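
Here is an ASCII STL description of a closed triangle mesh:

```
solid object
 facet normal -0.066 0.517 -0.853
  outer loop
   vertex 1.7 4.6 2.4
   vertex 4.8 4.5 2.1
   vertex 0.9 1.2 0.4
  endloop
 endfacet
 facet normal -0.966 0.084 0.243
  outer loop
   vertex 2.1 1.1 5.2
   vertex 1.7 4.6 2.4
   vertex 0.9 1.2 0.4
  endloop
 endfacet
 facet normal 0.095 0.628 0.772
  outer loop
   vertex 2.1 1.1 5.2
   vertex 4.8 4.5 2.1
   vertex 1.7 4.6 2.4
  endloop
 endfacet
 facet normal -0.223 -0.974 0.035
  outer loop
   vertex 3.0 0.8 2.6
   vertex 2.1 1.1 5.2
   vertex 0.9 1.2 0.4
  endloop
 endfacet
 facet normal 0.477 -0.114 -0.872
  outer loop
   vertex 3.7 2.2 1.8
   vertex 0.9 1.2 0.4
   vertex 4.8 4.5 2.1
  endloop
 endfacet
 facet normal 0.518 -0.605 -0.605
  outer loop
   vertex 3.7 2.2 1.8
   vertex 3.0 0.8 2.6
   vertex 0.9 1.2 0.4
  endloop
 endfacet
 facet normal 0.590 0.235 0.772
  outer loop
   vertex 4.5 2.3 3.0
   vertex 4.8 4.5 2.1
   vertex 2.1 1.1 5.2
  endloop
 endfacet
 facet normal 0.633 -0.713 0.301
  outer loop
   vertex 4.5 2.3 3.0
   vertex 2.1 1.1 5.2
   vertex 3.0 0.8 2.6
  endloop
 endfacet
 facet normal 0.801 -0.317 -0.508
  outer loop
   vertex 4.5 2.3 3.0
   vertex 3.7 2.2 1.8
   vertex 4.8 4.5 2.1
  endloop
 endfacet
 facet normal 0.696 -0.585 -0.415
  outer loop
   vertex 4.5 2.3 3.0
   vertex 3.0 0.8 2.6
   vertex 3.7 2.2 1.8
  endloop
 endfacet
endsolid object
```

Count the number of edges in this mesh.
15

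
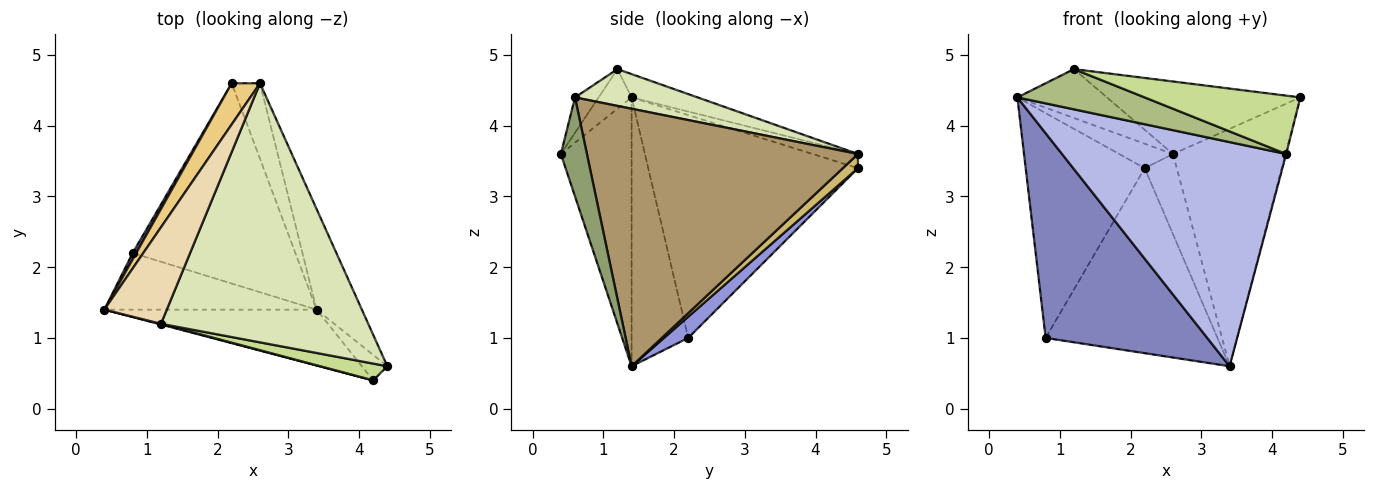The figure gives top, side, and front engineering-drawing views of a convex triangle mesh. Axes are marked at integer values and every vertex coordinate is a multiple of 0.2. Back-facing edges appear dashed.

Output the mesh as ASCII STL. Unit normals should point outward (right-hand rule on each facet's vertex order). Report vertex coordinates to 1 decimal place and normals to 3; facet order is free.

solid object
 facet normal -0.870 0.493 0.014
  outer loop
   vertex 0.8 2.2 1.0
   vertex 0.4 1.4 4.4
   vertex 2.2 4.6 3.4
  endloop
 endfacet
 facet normal -0.320 -0.913 -0.253
  outer loop
   vertex 0.8 2.2 1.0
   vertex 3.4 1.4 0.6
   vertex 0.4 1.4 4.4
  endloop
 endfacet
 facet normal 0.095 0.676 -0.731
  outer loop
   vertex 0.8 2.2 1.0
   vertex 2.2 4.6 3.4
   vertex 3.4 1.4 0.6
  endloop
 endfacet
 facet normal -0.293 -0.928 -0.231
  outer loop
   vertex 4.2 0.4 3.6
   vertex 0.4 1.4 4.4
   vertex 3.4 1.4 0.6
  endloop
 endfacet
 facet normal 0.968 0.028 -0.249
  outer loop
   vertex 4.2 0.4 3.6
   vertex 3.4 1.4 0.6
   vertex 4.4 0.6 4.4
  endloop
 endfacet
 facet normal -0.251 -0.968 0.018
  outer loop
   vertex 4.2 0.4 3.6
   vertex 1.2 1.2 4.8
   vertex 0.4 1.4 4.4
  endloop
 endfacet
 facet normal -0.144 -0.951 0.274
  outer loop
   vertex 4.2 0.4 3.6
   vertex 4.4 0.6 4.4
   vertex 1.2 1.2 4.8
  endloop
 endfacet
 facet normal 0.168 0.266 0.949
  outer loop
   vertex 2.6 4.6 3.6
   vertex 1.2 1.2 4.8
   vertex 4.4 0.6 4.4
  endloop
 endfacet
 facet normal 0.912 0.378 -0.160
  outer loop
   vertex 2.6 4.6 3.6
   vertex 4.4 0.6 4.4
   vertex 3.4 1.4 0.6
  endloop
 endfacet
 facet normal 0.324 0.689 -0.648
  outer loop
   vertex 2.6 4.6 3.6
   vertex 3.4 1.4 0.6
   vertex 2.2 4.6 3.4
  endloop
 endfacet
 facet normal -0.395 0.469 0.790
  outer loop
   vertex 2.6 4.6 3.6
   vertex 2.2 4.6 3.4
   vertex 0.4 1.4 4.4
  endloop
 endfacet
 facet normal -0.316 0.429 0.846
  outer loop
   vertex 2.6 4.6 3.6
   vertex 0.4 1.4 4.4
   vertex 1.2 1.2 4.8
  endloop
 endfacet
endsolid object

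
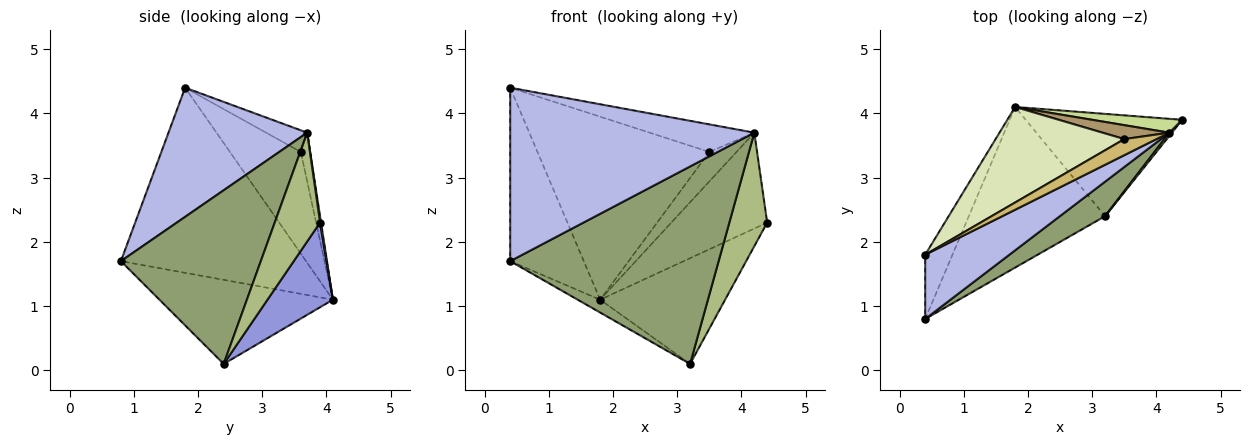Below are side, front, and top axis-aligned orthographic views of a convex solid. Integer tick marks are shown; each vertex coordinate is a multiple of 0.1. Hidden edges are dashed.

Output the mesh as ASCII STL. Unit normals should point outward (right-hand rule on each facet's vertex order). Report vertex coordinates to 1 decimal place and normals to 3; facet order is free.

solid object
 facet normal -0.921 0.366 -0.136
  outer loop
   vertex 0.4 1.8 4.4
   vertex 1.8 4.1 1.1
   vertex 0.4 0.8 1.7
  endloop
 endfacet
 facet normal -0.524 0.068 -0.849
  outer loop
   vertex 3.2 2.4 0.1
   vertex 0.4 0.8 1.7
   vertex 1.8 4.1 1.1
  endloop
 endfacet
 facet normal 0.352 0.673 -0.651
  outer loop
   vertex 3.2 2.4 0.1
   vertex 1.8 4.1 1.1
   vertex 4.4 3.9 2.3
  endloop
 endfacet
 facet normal 0.470 -0.828 0.307
  outer loop
   vertex 4.2 3.7 3.7
   vertex 0.4 1.8 4.4
   vertex 0.4 0.8 1.7
  endloop
 endfacet
 facet normal 0.552 -0.822 0.144
  outer loop
   vertex 4.2 3.7 3.7
   vertex 0.4 0.8 1.7
   vertex 3.2 2.4 0.1
  endloop
 endfacet
 facet normal 0.768 -0.641 0.018
  outer loop
   vertex 4.2 3.7 3.7
   vertex 3.2 2.4 0.1
   vertex 4.4 3.9 2.3
  endloop
 endfacet
 facet normal 0.010 0.990 0.143
  outer loop
   vertex 4.2 3.7 3.7
   vertex 4.4 3.9 2.3
   vertex 1.8 4.1 1.1
  endloop
 endfacet
 facet normal -0.343 0.833 0.435
  outer loop
   vertex 3.5 3.6 3.4
   vertex 1.8 4.1 1.1
   vertex 0.4 1.8 4.4
  endloop
 endfacet
 facet normal -0.298 0.863 0.408
  outer loop
   vertex 3.5 3.6 3.4
   vertex 4.2 3.7 3.7
   vertex 1.8 4.1 1.1
  endloop
 endfacet
 facet normal -0.321 0.818 0.477
  outer loop
   vertex 3.5 3.6 3.4
   vertex 0.4 1.8 4.4
   vertex 4.2 3.7 3.7
  endloop
 endfacet
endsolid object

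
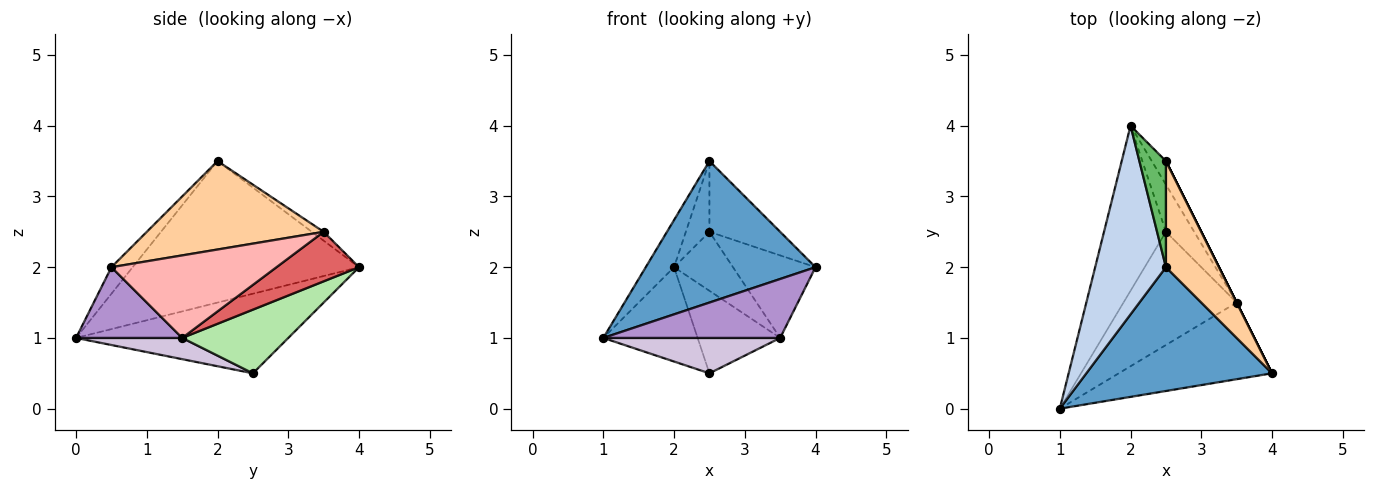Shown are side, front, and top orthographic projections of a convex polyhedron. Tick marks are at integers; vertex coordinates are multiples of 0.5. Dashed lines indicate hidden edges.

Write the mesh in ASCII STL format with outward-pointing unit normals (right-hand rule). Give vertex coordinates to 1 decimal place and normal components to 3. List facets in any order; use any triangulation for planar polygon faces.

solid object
 facet normal -0.094 -0.749 0.656
  outer loop
   vertex 2.5 2.0 3.5
   vertex 1.0 0.0 1.0
   vertex 4.0 0.5 2.0
  endloop
 endfacet
 facet normal -0.889 0.111 0.444
  outer loop
   vertex 2.5 2.0 3.5
   vertex 2.0 4.0 2.0
   vertex 1.0 0.0 1.0
  endloop
 endfacet
 facet normal -0.745 0.331 -0.579
  outer loop
   vertex 2.5 2.5 0.5
   vertex 1.0 0.0 1.0
   vertex 2.0 4.0 2.0
  endloop
 endfacet
 facet normal 0.811 0.324 0.487
  outer loop
   vertex 2.5 3.5 2.5
   vertex 2.5 2.0 3.5
   vertex 4.0 0.5 2.0
  endloop
 endfacet
 facet normal -0.267 0.535 0.802
  outer loop
   vertex 2.5 3.5 2.5
   vertex 2.0 4.0 2.0
   vertex 2.5 2.0 3.5
  endloop
 endfacet
 facet normal 0.745 0.579 -0.331
  outer loop
   vertex 3.5 1.5 1.0
   vertex 2.5 2.5 0.5
   vertex 2.0 4.0 2.0
  endloop
 endfacet
 facet normal 0.793 0.566 -0.226
  outer loop
   vertex 3.5 1.5 1.0
   vertex 2.0 4.0 2.0
   vertex 2.5 3.5 2.5
  endloop
 endfacet
 facet normal 0.894 0.447 0.000
  outer loop
   vertex 3.5 1.5 1.0
   vertex 2.5 3.5 2.5
   vertex 4.0 0.5 2.0
  endloop
 endfacet
 facet normal 0.344 -0.573 -0.744
  outer loop
   vertex 3.5 1.5 1.0
   vertex 4.0 0.5 2.0
   vertex 1.0 0.0 1.0
  endloop
 endfacet
 facet normal 0.176 -0.294 -0.940
  outer loop
   vertex 3.5 1.5 1.0
   vertex 1.0 0.0 1.0
   vertex 2.5 2.5 0.5
  endloop
 endfacet
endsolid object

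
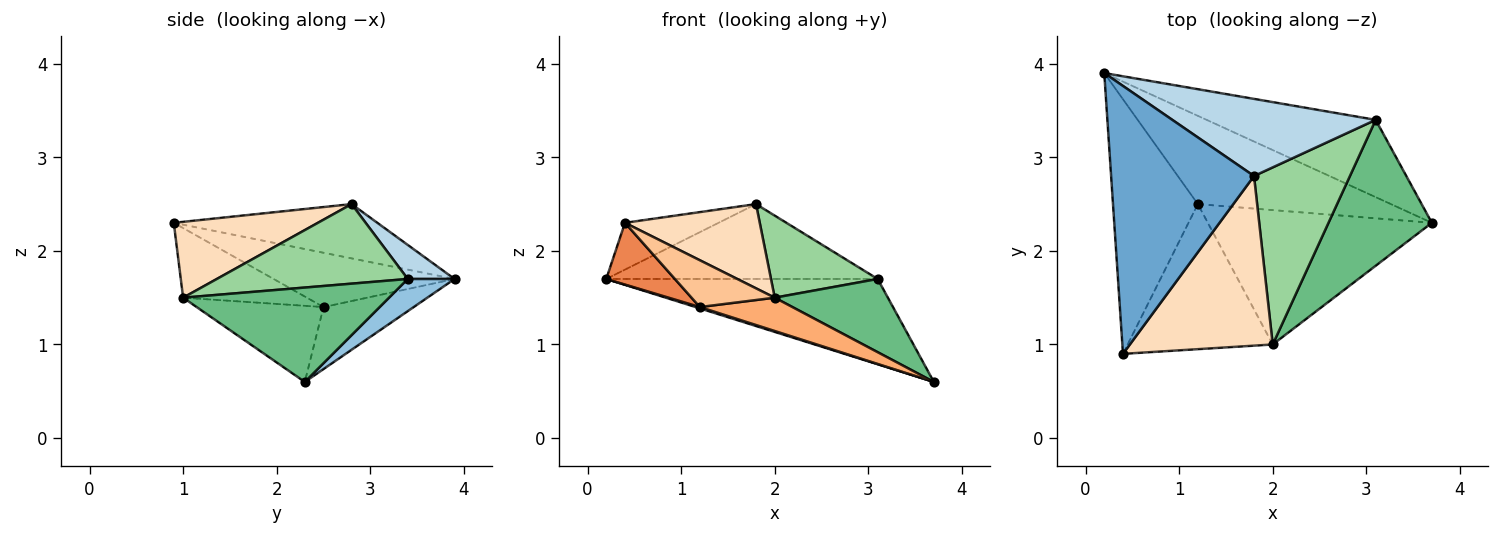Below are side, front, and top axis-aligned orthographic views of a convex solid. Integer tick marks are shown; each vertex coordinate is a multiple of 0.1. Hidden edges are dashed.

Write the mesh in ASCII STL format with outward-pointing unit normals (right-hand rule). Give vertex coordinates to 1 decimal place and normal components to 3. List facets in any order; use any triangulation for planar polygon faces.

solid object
 facet normal -0.351 0.161 0.923
  outer loop
   vertex 1.8 2.8 2.5
   vertex 0.2 3.9 1.7
   vertex 0.4 0.9 2.3
  endloop
 endfacet
 facet normal 0.127 0.735 -0.666
  outer loop
   vertex 3.1 3.4 1.7
   vertex 3.7 2.3 0.6
   vertex 0.2 3.9 1.7
  endloop
 endfacet
 facet normal 0.119 0.692 0.712
  outer loop
   vertex 3.1 3.4 1.7
   vertex 0.2 3.9 1.7
   vertex 1.8 2.8 2.5
  endloop
 endfacet
 facet normal -0.306 -0.014 -0.952
  outer loop
   vertex 1.2 2.5 1.4
   vertex 0.2 3.9 1.7
   vertex 3.7 2.3 0.6
  endloop
 endfacet
 facet normal -0.528 -0.200 -0.825
  outer loop
   vertex 1.2 2.5 1.4
   vertex 0.4 0.9 2.3
   vertex 0.2 3.9 1.7
  endloop
 endfacet
 facet normal -0.313 -0.229 -0.922
  outer loop
   vertex 2.0 1.0 1.5
   vertex 1.2 2.5 1.4
   vertex 3.7 2.3 0.6
  endloop
 endfacet
 facet normal -0.415 -0.279 -0.866
  outer loop
   vertex 2.0 1.0 1.5
   vertex 0.4 0.9 2.3
   vertex 1.2 2.5 1.4
  endloop
 endfacet
 facet normal 0.430 -0.402 0.809
  outer loop
   vertex 2.0 1.0 1.5
   vertex 1.8 2.8 2.5
   vertex 0.4 0.9 2.3
  endloop
 endfacet
 facet normal 0.632 -0.348 0.692
  outer loop
   vertex 2.0 1.0 1.5
   vertex 3.7 2.3 0.6
   vertex 3.1 3.4 1.7
  endloop
 endfacet
 facet normal 0.601 -0.336 0.725
  outer loop
   vertex 2.0 1.0 1.5
   vertex 3.1 3.4 1.7
   vertex 1.8 2.8 2.5
  endloop
 endfacet
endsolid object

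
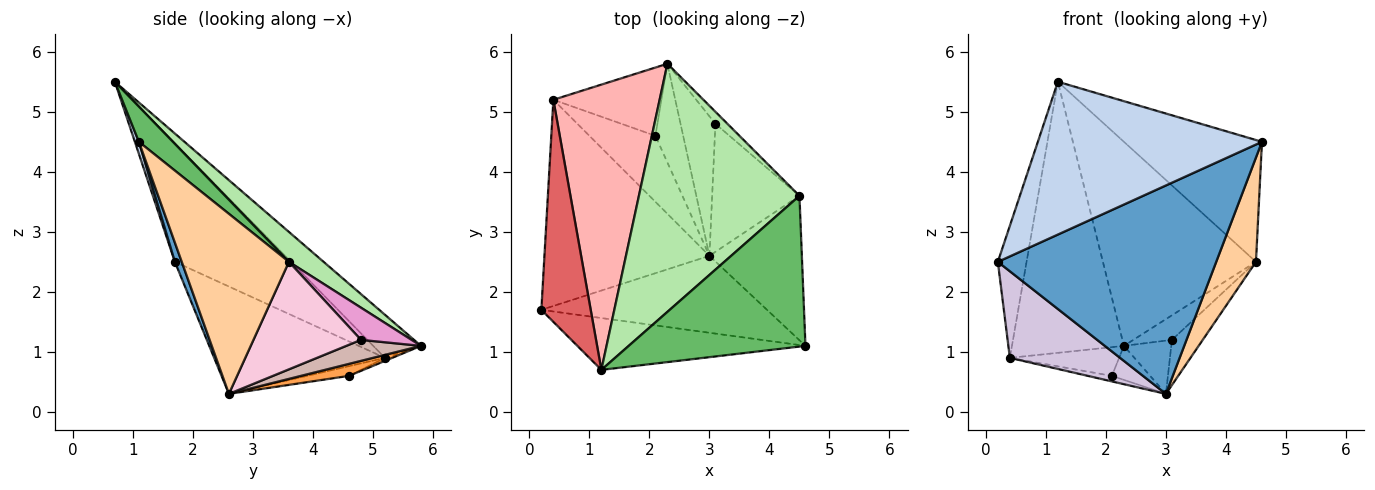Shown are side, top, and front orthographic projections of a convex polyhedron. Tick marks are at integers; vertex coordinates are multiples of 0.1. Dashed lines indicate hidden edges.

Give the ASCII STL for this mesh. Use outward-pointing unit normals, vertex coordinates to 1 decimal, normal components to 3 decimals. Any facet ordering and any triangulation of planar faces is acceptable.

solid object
 facet normal 0.029 -0.938 -0.346
  outer loop
   vertex 3.0 2.6 0.3
   vertex 4.6 1.1 4.5
   vertex 0.2 1.7 2.5
  endloop
 endfacet
 facet normal 0.017 -0.947 -0.321
  outer loop
   vertex 1.2 0.7 5.5
   vertex 0.2 1.7 2.5
   vertex 4.6 1.1 4.5
  endloop
 endfacet
 facet normal 0.378 0.302 -0.875
  outer loop
   vertex 2.1 4.6 0.6
   vertex 2.3 5.8 1.1
   vertex 3.0 2.6 0.3
  endloop
 endfacet
 facet normal 0.845 -0.313 -0.434
  outer loop
   vertex 4.5 3.6 2.5
   vertex 4.6 1.1 4.5
   vertex 3.0 2.6 0.3
  endloop
 endfacet
 facet normal 0.153 0.621 0.769
  outer loop
   vertex 4.5 3.6 2.5
   vertex 1.2 0.7 5.5
   vertex 4.6 1.1 4.5
  endloop
 endfacet
 facet normal 0.142 0.629 0.764
  outer loop
   vertex 4.5 3.6 2.5
   vertex 2.3 5.8 1.1
   vertex 1.2 0.7 5.5
  endloop
 endfacet
 facet normal -0.900 0.223 0.374
  outer loop
   vertex 0.4 5.2 0.9
   vertex 0.2 1.7 2.5
   vertex 1.2 0.7 5.5
  endloop
 endfacet
 facet normal -0.282 0.661 0.696
  outer loop
   vertex 0.4 5.2 0.9
   vertex 1.2 0.7 5.5
   vertex 2.3 5.8 1.1
  endloop
 endfacet
 facet normal -0.026 0.388 -0.921
  outer loop
   vertex 0.4 5.2 0.9
   vertex 2.3 5.8 1.1
   vertex 2.1 4.6 0.6
  endloop
 endfacet
 facet normal -0.514 -0.332 -0.791
  outer loop
   vertex 0.4 5.2 0.9
   vertex 3.0 2.6 0.3
   vertex 0.2 1.7 2.5
  endloop
 endfacet
 facet normal -0.145 0.083 -0.986
  outer loop
   vertex 0.4 5.2 0.9
   vertex 2.1 4.6 0.6
   vertex 3.0 2.6 0.3
  endloop
 endfacet
 facet normal 0.490 0.311 -0.814
  outer loop
   vertex 3.1 4.8 1.2
   vertex 3.0 2.6 0.3
   vertex 2.3 5.8 1.1
  endloop
 endfacet
 facet normal 0.762 0.581 -0.284
  outer loop
   vertex 3.1 4.8 1.2
   vertex 2.3 5.8 1.1
   vertex 4.5 3.6 2.5
  endloop
 endfacet
 facet normal 0.758 0.217 -0.615
  outer loop
   vertex 3.1 4.8 1.2
   vertex 4.5 3.6 2.5
   vertex 3.0 2.6 0.3
  endloop
 endfacet
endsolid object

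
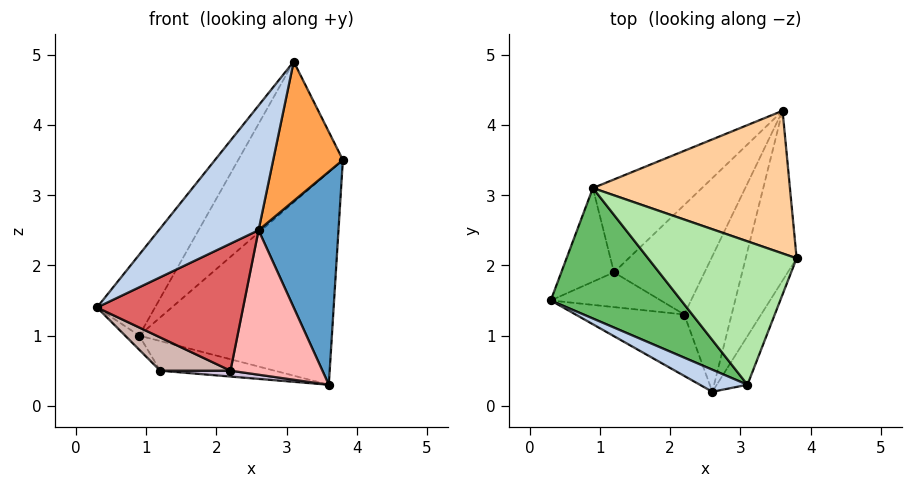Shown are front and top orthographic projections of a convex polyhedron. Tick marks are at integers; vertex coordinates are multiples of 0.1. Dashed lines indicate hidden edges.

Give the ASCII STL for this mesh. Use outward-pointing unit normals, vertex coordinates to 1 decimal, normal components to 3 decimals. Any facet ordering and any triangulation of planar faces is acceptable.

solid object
 facet normal 0.869 -0.387 -0.308
  outer loop
   vertex 2.6 0.2 2.5
   vertex 3.6 4.2 0.3
   vertex 3.8 2.1 3.5
  endloop
 endfacet
 facet normal -0.539 -0.829 0.147
  outer loop
   vertex 3.1 0.3 4.9
   vertex 0.3 1.5 1.4
   vertex 2.6 0.2 2.5
  endloop
 endfacet
 facet normal 0.871 -0.465 -0.162
  outer loop
   vertex 3.1 0.3 4.9
   vertex 2.6 0.2 2.5
   vertex 3.8 2.1 3.5
  endloop
 endfacet
 facet normal -0.190 0.815 0.547
  outer loop
   vertex 0.9 3.1 1.0
   vertex 3.8 2.1 3.5
   vertex 3.6 4.2 0.3
  endloop
 endfacet
 facet normal -0.642 0.404 0.652
  outer loop
   vertex 0.9 3.1 1.0
   vertex 0.3 1.5 1.4
   vertex 3.1 0.3 4.9
  endloop
 endfacet
 facet normal -0.350 0.656 0.669
  outer loop
   vertex 0.9 3.1 1.0
   vertex 3.1 0.3 4.9
   vertex 3.8 2.1 3.5
  endloop
 endfacet
 facet normal -0.288 -0.862 -0.417
  outer loop
   vertex 2.2 1.3 0.5
   vertex 2.6 0.2 2.5
   vertex 0.3 1.5 1.4
  endloop
 endfacet
 facet normal 0.816 -0.421 -0.395
  outer loop
   vertex 2.2 1.3 0.5
   vertex 3.6 4.2 0.3
   vertex 2.6 0.2 2.5
  endloop
 endfacet
 facet normal -0.348 0.285 -0.893
  outer loop
   vertex 1.2 1.9 0.5
   vertex 0.9 3.1 1.0
   vertex 3.6 4.2 0.3
  endloop
 endfacet
 facet normal -0.032 -0.053 -0.998
  outer loop
   vertex 1.2 1.9 0.5
   vertex 3.6 4.2 0.3
   vertex 2.2 1.3 0.5
  endloop
 endfacet
 facet normal -0.726 0.102 -0.680
  outer loop
   vertex 1.2 1.9 0.5
   vertex 0.3 1.5 1.4
   vertex 0.9 3.1 1.0
  endloop
 endfacet
 facet normal -0.383 -0.639 -0.667
  outer loop
   vertex 1.2 1.9 0.5
   vertex 2.2 1.3 0.5
   vertex 0.3 1.5 1.4
  endloop
 endfacet
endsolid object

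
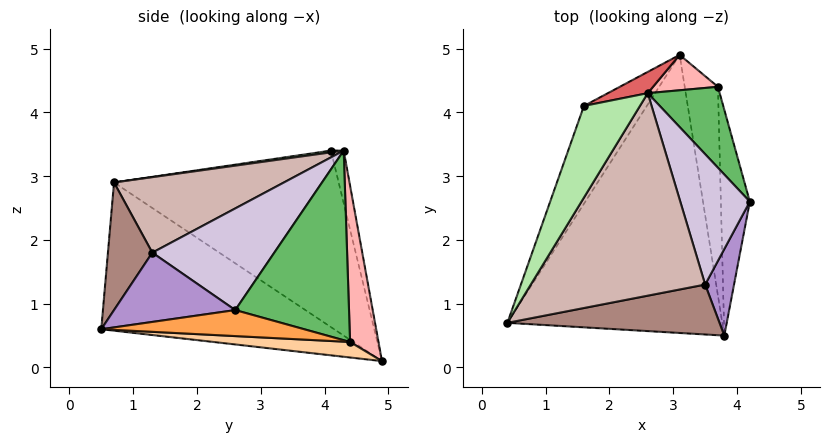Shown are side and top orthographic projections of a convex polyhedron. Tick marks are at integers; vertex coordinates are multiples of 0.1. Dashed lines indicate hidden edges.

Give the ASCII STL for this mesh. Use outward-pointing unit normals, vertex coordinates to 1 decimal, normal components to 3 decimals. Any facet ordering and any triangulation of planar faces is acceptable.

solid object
 facet normal -0.880 0.357 -0.314
  outer loop
   vertex 1.6 4.1 3.4
   vertex 3.1 4.9 0.1
   vertex 0.4 0.7 2.9
  endloop
 endfacet
 facet normal -0.558 -0.181 -0.810
  outer loop
   vertex 3.8 0.5 0.6
   vertex 0.4 0.7 2.9
   vertex 3.1 4.9 0.1
  endloop
 endfacet
 facet normal 0.668 -0.021 -0.744
  outer loop
   vertex 3.7 4.4 0.4
   vertex 4.2 2.6 0.9
   vertex 3.8 0.5 0.6
  endloop
 endfacet
 facet normal 0.423 -0.036 -0.905
  outer loop
   vertex 3.7 4.4 0.4
   vertex 3.8 0.5 0.6
   vertex 3.1 4.9 0.1
  endloop
 endfacet
 facet normal 0.880 0.337 0.334
  outer loop
   vertex 2.6 4.3 3.4
   vertex 4.2 2.6 0.9
   vertex 3.7 4.4 0.4
  endloop
 endfacet
 facet normal 0.031 -0.156 0.987
  outer loop
   vertex 2.6 4.3 3.4
   vertex 1.6 4.1 3.4
   vertex 0.4 0.7 2.9
  endloop
 endfacet
 facet normal -0.194 0.970 0.147
  outer loop
   vertex 2.6 4.3 3.4
   vertex 3.1 4.9 0.1
   vertex 1.6 4.1 3.4
  endloop
 endfacet
 facet normal 0.553 0.801 0.229
  outer loop
   vertex 2.6 4.3 3.4
   vertex 3.7 4.4 0.4
   vertex 3.1 4.9 0.1
  endloop
 endfacet
 facet normal 0.899 -0.225 0.375
  outer loop
   vertex 3.5 1.3 1.8
   vertex 3.8 0.5 0.6
   vertex 4.2 2.6 0.9
  endloop
 endfacet
 facet normal 0.824 -0.053 0.564
  outer loop
   vertex 3.5 1.3 1.8
   vertex 4.2 2.6 0.9
   vertex 2.6 4.3 3.4
  endloop
 endfacet
 facet normal 0.348 -0.738 0.579
  outer loop
   vertex 3.5 1.3 1.8
   vertex 0.4 0.7 2.9
   vertex 3.8 0.5 0.6
  endloop
 endfacet
 facet normal 0.373 -0.347 0.861
  outer loop
   vertex 3.5 1.3 1.8
   vertex 2.6 4.3 3.4
   vertex 0.4 0.7 2.9
  endloop
 endfacet
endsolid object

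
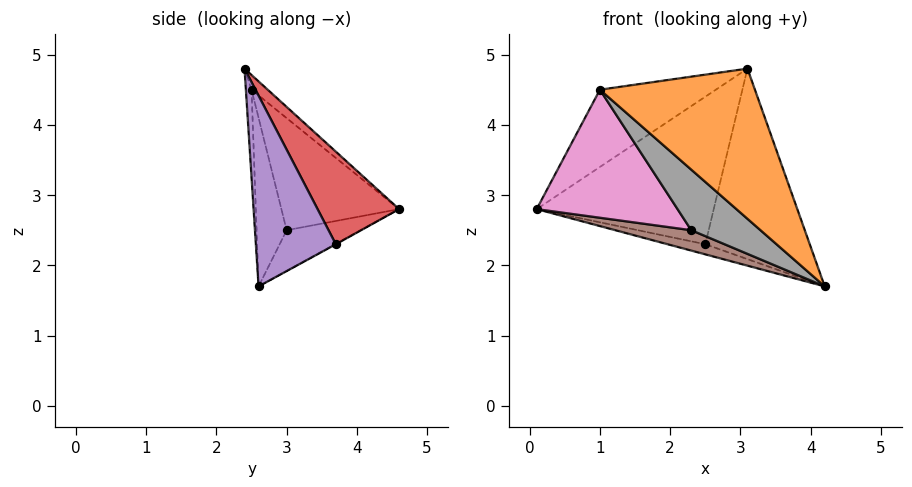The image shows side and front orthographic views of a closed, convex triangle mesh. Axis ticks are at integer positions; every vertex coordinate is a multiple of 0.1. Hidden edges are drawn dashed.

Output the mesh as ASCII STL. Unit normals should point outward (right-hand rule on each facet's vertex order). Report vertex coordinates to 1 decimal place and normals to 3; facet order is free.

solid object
 facet normal -0.084 0.605 0.792
  outer loop
   vertex 1.0 2.5 4.5
   vertex 3.1 2.4 4.8
   vertex 0.1 4.6 2.8
  endloop
 endfacet
 facet normal -0.036 -0.996 -0.077
  outer loop
   vertex 1.0 2.5 4.5
   vertex 4.2 2.6 1.7
   vertex 3.1 2.4 4.8
  endloop
 endfacet
 facet normal -0.008 0.469 -0.883
  outer loop
   vertex 2.5 3.7 2.3
   vertex 4.2 2.6 1.7
   vertex 0.1 4.6 2.8
  endloop
 endfacet
 facet normal 0.392 0.851 0.349
  outer loop
   vertex 2.5 3.7 2.3
   vertex 0.1 4.6 2.8
   vertex 3.1 2.4 4.8
  endloop
 endfacet
 facet normal 0.587 0.767 0.258
  outer loop
   vertex 2.5 3.7 2.3
   vertex 3.1 2.4 4.8
   vertex 4.2 2.6 1.7
  endloop
 endfacet
 facet normal -0.426 -0.437 -0.793
  outer loop
   vertex 2.3 3.0 2.5
   vertex 0.1 4.6 2.8
   vertex 4.2 2.6 1.7
  endloop
 endfacet
 facet normal -0.548 -0.656 -0.520
  outer loop
   vertex 2.3 3.0 2.5
   vertex 1.0 2.5 4.5
   vertex 0.1 4.6 2.8
  endloop
 endfacet
 facet normal -0.358 -0.824 -0.439
  outer loop
   vertex 2.3 3.0 2.5
   vertex 4.2 2.6 1.7
   vertex 1.0 2.5 4.5
  endloop
 endfacet
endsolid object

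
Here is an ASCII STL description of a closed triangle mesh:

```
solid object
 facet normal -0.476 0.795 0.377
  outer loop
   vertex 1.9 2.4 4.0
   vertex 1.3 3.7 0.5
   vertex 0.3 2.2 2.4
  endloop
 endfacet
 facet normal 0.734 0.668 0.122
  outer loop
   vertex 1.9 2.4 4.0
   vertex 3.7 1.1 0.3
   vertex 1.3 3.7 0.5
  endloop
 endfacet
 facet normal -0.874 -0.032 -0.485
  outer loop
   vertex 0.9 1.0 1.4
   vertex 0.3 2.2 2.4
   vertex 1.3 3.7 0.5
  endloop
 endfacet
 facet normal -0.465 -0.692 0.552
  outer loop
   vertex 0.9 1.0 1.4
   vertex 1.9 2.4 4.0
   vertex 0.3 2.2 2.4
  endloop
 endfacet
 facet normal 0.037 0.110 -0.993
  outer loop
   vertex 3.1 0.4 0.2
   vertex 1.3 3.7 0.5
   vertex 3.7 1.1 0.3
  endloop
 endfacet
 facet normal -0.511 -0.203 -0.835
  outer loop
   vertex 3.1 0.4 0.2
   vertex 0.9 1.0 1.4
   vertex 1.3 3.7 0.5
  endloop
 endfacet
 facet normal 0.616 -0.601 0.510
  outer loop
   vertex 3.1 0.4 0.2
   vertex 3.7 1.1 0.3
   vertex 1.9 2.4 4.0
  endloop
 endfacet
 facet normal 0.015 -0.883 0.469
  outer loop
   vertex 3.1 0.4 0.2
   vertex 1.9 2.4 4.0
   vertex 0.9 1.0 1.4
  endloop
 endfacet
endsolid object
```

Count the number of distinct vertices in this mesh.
6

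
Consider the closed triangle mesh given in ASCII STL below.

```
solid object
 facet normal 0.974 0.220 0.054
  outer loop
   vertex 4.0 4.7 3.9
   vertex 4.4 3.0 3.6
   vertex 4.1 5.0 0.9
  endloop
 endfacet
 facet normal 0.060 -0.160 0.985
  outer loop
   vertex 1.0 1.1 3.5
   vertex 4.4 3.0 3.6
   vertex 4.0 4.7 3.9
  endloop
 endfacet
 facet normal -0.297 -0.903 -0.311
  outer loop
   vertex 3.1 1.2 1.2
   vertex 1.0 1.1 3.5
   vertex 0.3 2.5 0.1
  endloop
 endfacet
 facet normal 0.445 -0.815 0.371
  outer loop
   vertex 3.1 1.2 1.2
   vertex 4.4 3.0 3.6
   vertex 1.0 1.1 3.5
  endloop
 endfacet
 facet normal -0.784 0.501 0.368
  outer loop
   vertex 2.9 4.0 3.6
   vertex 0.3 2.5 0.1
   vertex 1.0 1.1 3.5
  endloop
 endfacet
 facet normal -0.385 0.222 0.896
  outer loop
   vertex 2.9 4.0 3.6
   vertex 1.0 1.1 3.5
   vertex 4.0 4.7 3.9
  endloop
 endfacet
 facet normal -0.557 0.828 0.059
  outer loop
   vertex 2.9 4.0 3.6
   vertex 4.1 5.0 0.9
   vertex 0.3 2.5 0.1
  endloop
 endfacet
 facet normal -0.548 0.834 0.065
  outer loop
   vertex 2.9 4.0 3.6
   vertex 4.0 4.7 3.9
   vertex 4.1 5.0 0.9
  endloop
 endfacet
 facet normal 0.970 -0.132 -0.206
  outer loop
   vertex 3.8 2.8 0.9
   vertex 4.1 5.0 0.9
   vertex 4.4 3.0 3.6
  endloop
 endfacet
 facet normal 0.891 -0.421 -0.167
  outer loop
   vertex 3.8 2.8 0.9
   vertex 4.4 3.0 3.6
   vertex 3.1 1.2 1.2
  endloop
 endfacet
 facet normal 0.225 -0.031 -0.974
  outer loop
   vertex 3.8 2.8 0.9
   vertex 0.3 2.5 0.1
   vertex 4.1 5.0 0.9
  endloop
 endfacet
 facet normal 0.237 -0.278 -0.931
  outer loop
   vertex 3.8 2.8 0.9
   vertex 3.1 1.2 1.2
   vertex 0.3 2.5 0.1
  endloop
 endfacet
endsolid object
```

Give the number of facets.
12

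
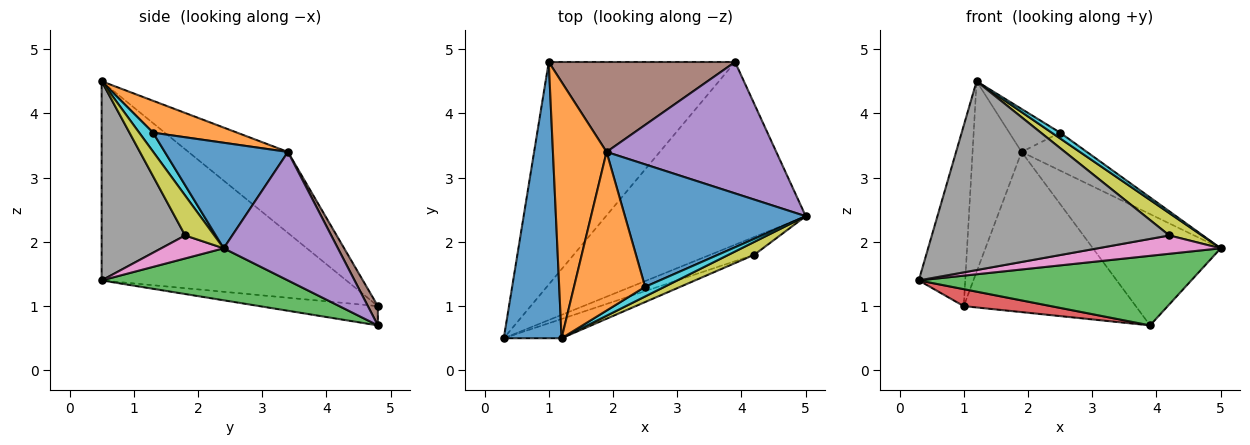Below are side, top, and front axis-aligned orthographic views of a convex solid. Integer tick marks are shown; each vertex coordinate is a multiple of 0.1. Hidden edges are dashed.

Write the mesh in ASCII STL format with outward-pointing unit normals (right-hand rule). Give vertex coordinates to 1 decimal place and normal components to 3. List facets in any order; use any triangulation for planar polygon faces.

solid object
 facet normal -0.945 0.179 0.274
  outer loop
   vertex 1.2 0.5 4.5
   vertex 1.0 4.8 1.0
   vertex 0.3 0.5 1.4
  endloop
 endfacet
 facet normal -0.771 0.380 0.511
  outer loop
   vertex 1.9 3.4 3.4
   vertex 1.0 4.8 1.0
   vertex 1.2 0.5 4.5
  endloop
 endfacet
 facet normal 0.236 -0.346 -0.908
  outer loop
   vertex 3.9 4.8 0.7
   vertex 5.0 2.4 1.9
   vertex 0.3 0.5 1.4
  endloop
 endfacet
 facet normal -0.103 -0.076 -0.992
  outer loop
   vertex 3.9 4.8 0.7
   vertex 0.3 0.5 1.4
   vertex 1.0 4.8 1.0
  endloop
 endfacet
 facet normal 0.500 0.560 0.661
  outer loop
   vertex 3.9 4.8 0.7
   vertex 1.9 3.4 3.4
   vertex 5.0 2.4 1.9
  endloop
 endfacet
 facet normal 0.051 0.871 0.489
  outer loop
   vertex 3.9 4.8 0.7
   vertex 1.0 4.8 1.0
   vertex 1.9 3.4 3.4
  endloop
 endfacet
 facet normal 0.342 -0.674 -0.654
  outer loop
   vertex 4.2 1.8 2.1
   vertex 0.3 0.5 1.4
   vertex 5.0 2.4 1.9
  endloop
 endfacet
 facet normal 0.330 -0.939 -0.096
  outer loop
   vertex 4.2 1.8 2.1
   vertex 1.2 0.5 4.5
   vertex 0.3 0.5 1.4
  endloop
 endfacet
 facet normal 0.612 -0.685 0.394
  outer loop
   vertex 4.2 1.8 2.1
   vertex 5.0 2.4 1.9
   vertex 1.2 0.5 4.5
  endloop
 endfacet
 facet normal 0.645 -0.392 0.656
  outer loop
   vertex 2.5 1.3 3.7
   vertex 1.2 0.5 4.5
   vertex 5.0 2.4 1.9
  endloop
 endfacet
 facet normal 0.487 0.258 0.834
  outer loop
   vertex 2.5 1.3 3.7
   vertex 5.0 2.4 1.9
   vertex 1.9 3.4 3.4
  endloop
 endfacet
 facet normal 0.397 0.240 0.886
  outer loop
   vertex 2.5 1.3 3.7
   vertex 1.9 3.4 3.4
   vertex 1.2 0.5 4.5
  endloop
 endfacet
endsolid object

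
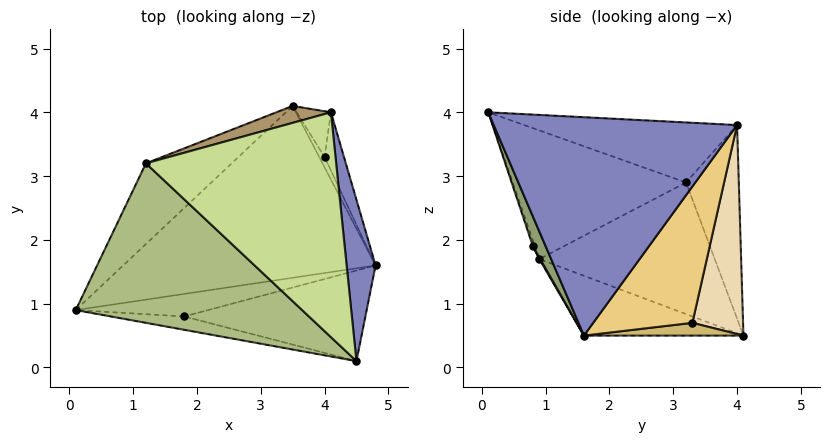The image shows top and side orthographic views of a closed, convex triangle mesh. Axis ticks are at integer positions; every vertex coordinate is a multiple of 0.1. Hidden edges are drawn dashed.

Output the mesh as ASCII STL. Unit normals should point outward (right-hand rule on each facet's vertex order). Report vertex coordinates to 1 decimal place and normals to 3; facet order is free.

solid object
 facet normal -0.229 -0.119 -0.966
  outer loop
   vertex 3.5 4.1 0.5
   vertex 4.8 1.6 0.5
   vertex 0.1 0.9 1.7
  endloop
 endfacet
 facet normal 0.986 0.108 0.131
  outer loop
   vertex 4.1 4.0 3.8
   vertex 4.5 0.1 4.0
   vertex 4.8 1.6 0.5
  endloop
 endfacet
 facet normal 0.006 -0.874 -0.487
  outer loop
   vertex 1.8 0.8 1.9
   vertex 0.1 0.9 1.7
   vertex 4.8 1.6 0.5
  endloop
 endfacet
 facet normal -0.022 -0.957 -0.290
  outer loop
   vertex 1.8 0.8 1.9
   vertex 4.5 0.1 4.0
   vertex 0.1 0.9 1.7
  endloop
 endfacet
 facet normal 0.064 -0.919 -0.388
  outer loop
   vertex 1.8 0.8 1.9
   vertex 4.8 1.6 0.5
   vertex 4.5 0.1 4.0
  endloop
 endfacet
 facet normal -0.483 -0.212 0.850
  outer loop
   vertex 1.2 3.2 2.9
   vertex 0.1 0.9 1.7
   vertex 4.5 0.1 4.0
  endloop
 endfacet
 facet normal -0.301 0.018 0.953
  outer loop
   vertex 1.2 3.2 2.9
   vertex 4.5 0.1 4.0
   vertex 4.1 4.0 3.8
  endloop
 endfacet
 facet normal -0.691 0.565 -0.450
  outer loop
   vertex 1.2 3.2 2.9
   vertex 3.5 4.1 0.5
   vertex 0.1 0.9 1.7
  endloop
 endfacet
 facet normal -0.288 0.954 0.081
  outer loop
   vertex 1.2 3.2 2.9
   vertex 4.1 4.0 3.8
   vertex 3.5 4.1 0.5
  endloop
 endfacet
 facet normal 0.831 0.432 -0.349
  outer loop
   vertex 4.0 3.3 0.7
   vertex 4.8 1.6 0.5
   vertex 3.5 4.1 0.5
  endloop
 endfacet
 facet normal 0.892 0.435 -0.127
  outer loop
   vertex 4.0 3.3 0.7
   vertex 4.1 4.0 3.8
   vertex 4.8 1.6 0.5
  endloop
 endfacet
 facet normal 0.855 0.499 -0.140
  outer loop
   vertex 4.0 3.3 0.7
   vertex 3.5 4.1 0.5
   vertex 4.1 4.0 3.8
  endloop
 endfacet
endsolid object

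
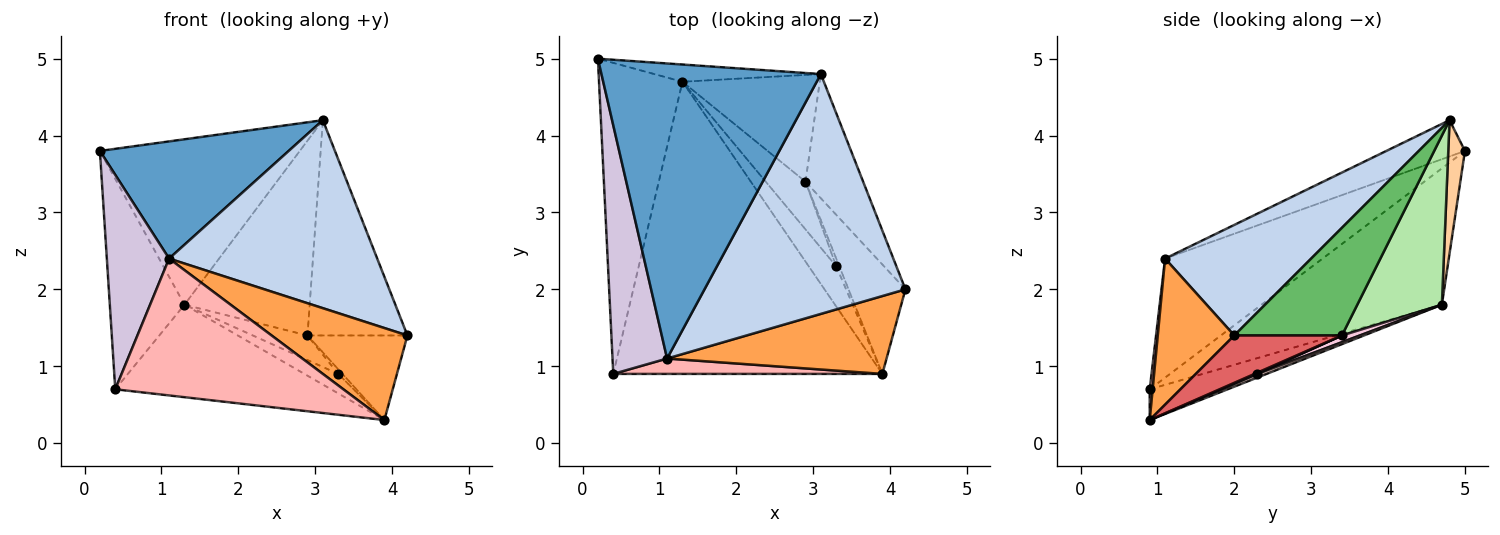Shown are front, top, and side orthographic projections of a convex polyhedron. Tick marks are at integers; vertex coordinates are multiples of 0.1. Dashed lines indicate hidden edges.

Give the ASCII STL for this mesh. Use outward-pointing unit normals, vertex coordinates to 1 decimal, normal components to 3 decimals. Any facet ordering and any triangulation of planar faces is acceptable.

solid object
 facet normal -0.152 -0.365 0.919
  outer loop
   vertex 1.1 1.1 2.4
   vertex 3.1 4.8 4.2
   vertex 0.2 5.0 3.8
  endloop
 endfacet
 facet normal 0.397 -0.566 0.722
  outer loop
   vertex 1.1 1.1 2.4
   vertex 4.2 2.0 1.4
   vertex 3.1 4.8 4.2
  endloop
 endfacet
 facet normal 0.395 -0.701 0.593
  outer loop
   vertex 1.1 1.1 2.4
   vertex 3.9 0.9 0.3
   vertex 4.2 2.0 1.4
  endloop
 endfacet
 facet normal 0.083 0.991 -0.103
  outer loop
   vertex 1.3 4.7 1.8
   vertex 0.2 5.0 3.8
   vertex 3.1 4.8 4.2
  endloop
 endfacet
 facet normal 0.682 0.633 -0.365
  outer loop
   vertex 2.9 3.4 1.4
   vertex 3.1 4.8 4.2
   vertex 4.2 2.0 1.4
  endloop
 endfacet
 facet normal 0.510 0.754 -0.414
  outer loop
   vertex 2.9 3.4 1.4
   vertex 1.3 4.7 1.8
   vertex 3.1 4.8 4.2
  endloop
 endfacet
 facet normal 0.550 0.511 -0.661
  outer loop
   vertex 2.9 3.4 1.4
   vertex 4.2 2.0 1.4
   vertex 3.9 0.9 0.3
  endloop
 endfacet
 facet normal 0.013 -0.994 0.112
  outer loop
   vertex 0.4 0.9 0.7
   vertex 3.9 0.9 0.3
   vertex 1.1 1.1 2.4
  endloop
 endfacet
 facet normal -0.108 0.300 -0.948
  outer loop
   vertex 0.4 0.9 0.7
   vertex 1.3 4.7 1.8
   vertex 3.9 0.9 0.3
  endloop
 endfacet
 facet normal -0.856 -0.338 0.392
  outer loop
   vertex 0.4 0.9 0.7
   vertex 1.1 1.1 2.4
   vertex 0.2 5.0 3.8
  endloop
 endfacet
 facet normal -0.804 0.333 -0.492
  outer loop
   vertex 0.4 0.9 0.7
   vertex 0.2 5.0 3.8
   vertex 1.3 4.7 1.8
  endloop
 endfacet
 facet normal 0.118 0.434 -0.893
  outer loop
   vertex 3.3 2.3 0.9
   vertex 3.9 0.9 0.3
   vertex 1.3 4.7 1.8
  endloop
 endfacet
 facet normal 0.324 0.487 -0.811
  outer loop
   vertex 3.3 2.3 0.9
   vertex 2.9 3.4 1.4
   vertex 3.9 0.9 0.3
  endloop
 endfacet
 facet normal 0.149 0.454 -0.879
  outer loop
   vertex 3.3 2.3 0.9
   vertex 1.3 4.7 1.8
   vertex 2.9 3.4 1.4
  endloop
 endfacet
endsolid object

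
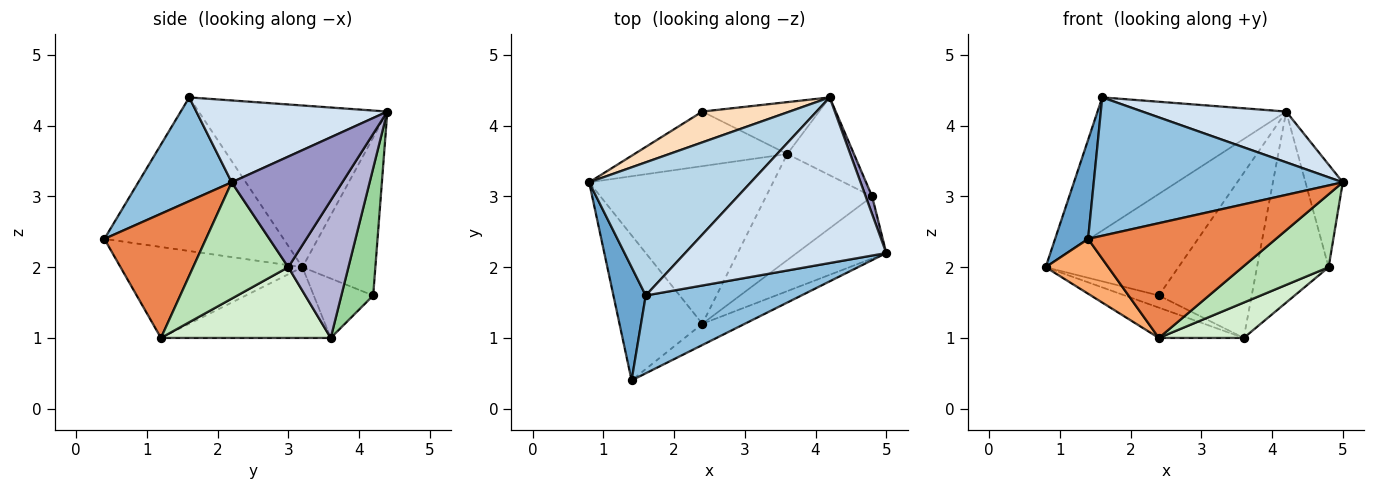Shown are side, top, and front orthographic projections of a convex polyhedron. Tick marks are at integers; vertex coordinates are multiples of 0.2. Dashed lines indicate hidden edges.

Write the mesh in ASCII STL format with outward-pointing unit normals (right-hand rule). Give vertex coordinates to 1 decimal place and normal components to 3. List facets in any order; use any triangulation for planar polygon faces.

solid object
 facet normal -0.963 -0.177 0.203
  outer loop
   vertex 1.6 1.6 4.4
   vertex 0.8 3.2 2.0
   vertex 1.4 0.4 2.4
  endloop
 endfacet
 facet normal 0.311 -0.828 0.466
  outer loop
   vertex 1.6 1.6 4.4
   vertex 1.4 0.4 2.4
   vertex 5.0 2.2 3.2
  endloop
 endfacet
 facet normal -0.577 0.577 0.577
  outer loop
   vertex 4.2 4.4 4.2
   vertex 0.8 3.2 2.0
   vertex 1.6 1.6 4.4
  endloop
 endfacet
 facet normal 0.363 -0.273 0.891
  outer loop
   vertex 4.2 4.4 4.2
   vertex 1.6 1.6 4.4
   vertex 5.0 2.2 3.2
  endloop
 endfacet
 facet normal 0.470 -0.868 -0.161
  outer loop
   vertex 2.4 1.2 1.0
   vertex 5.0 2.2 3.2
   vertex 1.4 0.4 2.4
  endloop
 endfacet
 facet normal -0.716 -0.247 -0.653
  outer loop
   vertex 2.4 1.2 1.0
   vertex 1.4 0.4 2.4
   vertex 0.8 3.2 2.0
  endloop
 endfacet
 facet normal -0.353 0.177 -0.919
  outer loop
   vertex 2.4 1.2 1.0
   vertex 0.8 3.2 2.0
   vertex 3.6 3.6 1.0
  endloop
 endfacet
 facet normal -0.465 0.847 0.257
  outer loop
   vertex 2.4 4.2 1.6
   vertex 0.8 3.2 2.0
   vertex 4.2 4.4 4.2
  endloop
 endfacet
 facet normal -0.355 0.203 -0.913
  outer loop
   vertex 2.4 4.2 1.6
   vertex 3.6 3.6 1.0
   vertex 0.8 3.2 2.0
  endloop
 endfacet
 facet normal 0.311 0.907 -0.285
  outer loop
   vertex 2.4 4.2 1.6
   vertex 4.2 4.4 4.2
   vertex 3.6 3.6 1.0
  endloop
 endfacet
 facet normal 0.644 -0.583 -0.496
  outer loop
   vertex 4.8 3.0 2.0
   vertex 5.0 2.2 3.2
   vertex 2.4 1.2 1.0
  endloop
 endfacet
 facet normal 0.535 -0.267 -0.802
  outer loop
   vertex 4.8 3.0 2.0
   vertex 2.4 1.2 1.0
   vertex 3.6 3.6 1.0
  endloop
 endfacet
 facet normal 0.946 0.319 0.055
  outer loop
   vertex 4.8 3.0 2.0
   vertex 4.2 4.4 4.2
   vertex 5.0 2.2 3.2
  endloop
 endfacet
 facet normal 0.614 0.731 -0.298
  outer loop
   vertex 4.8 3.0 2.0
   vertex 3.6 3.6 1.0
   vertex 4.2 4.4 4.2
  endloop
 endfacet
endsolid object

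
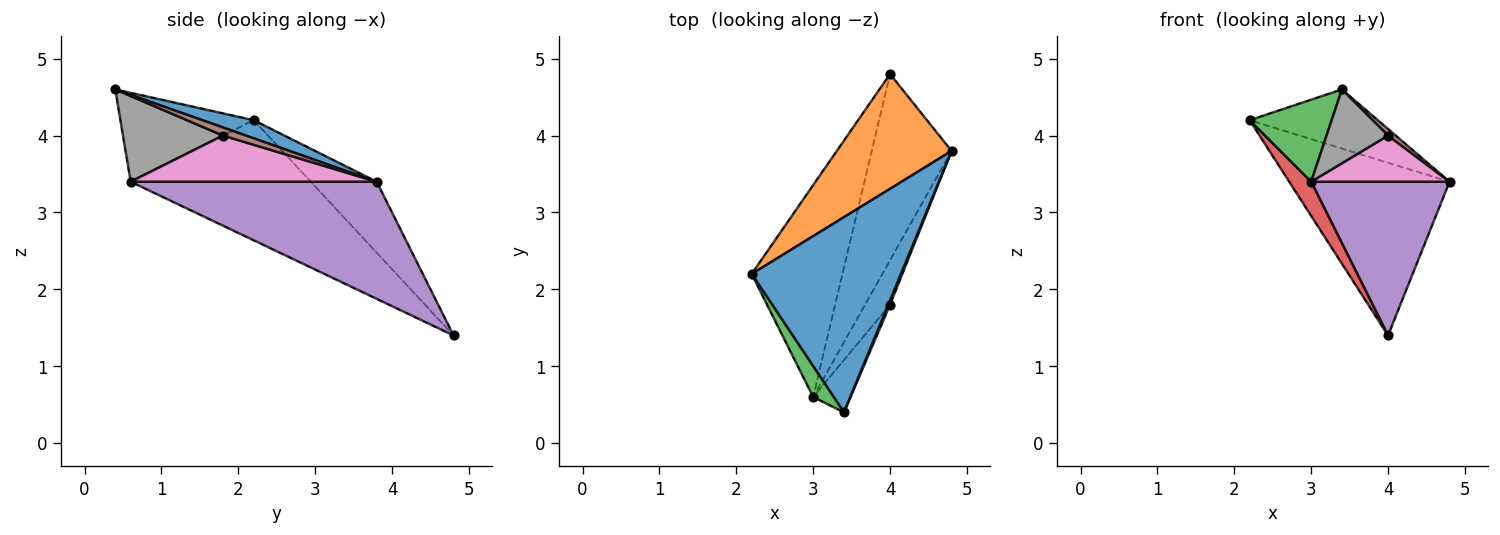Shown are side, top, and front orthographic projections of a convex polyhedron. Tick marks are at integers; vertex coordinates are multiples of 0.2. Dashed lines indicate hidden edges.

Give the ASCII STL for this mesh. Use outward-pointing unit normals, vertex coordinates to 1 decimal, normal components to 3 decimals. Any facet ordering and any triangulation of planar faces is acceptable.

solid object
 facet normal 0.115 0.288 0.951
  outer loop
   vertex 3.4 0.4 4.6
   vertex 4.8 3.8 3.4
   vertex 2.2 2.2 4.2
  endloop
 endfacet
 facet normal -0.324 0.788 0.524
  outer loop
   vertex 4.0 4.8 1.4
   vertex 2.2 2.2 4.2
   vertex 4.8 3.8 3.4
  endloop
 endfacet
 facet normal -0.836 -0.514 0.193
  outer loop
   vertex 3.0 0.6 3.4
   vertex 3.4 0.4 4.6
   vertex 2.2 2.2 4.2
  endloop
 endfacet
 facet normal -0.794 -0.097 -0.600
  outer loop
   vertex 3.0 0.6 3.4
   vertex 2.2 2.2 4.2
   vertex 4.0 4.8 1.4
  endloop
 endfacet
 facet normal 0.749 -0.422 -0.511
  outer loop
   vertex 3.0 0.6 3.4
   vertex 4.0 4.8 1.4
   vertex 4.8 3.8 3.4
  endloop
 endfacet
 facet normal 0.928 -0.309 0.206
  outer loop
   vertex 4.0 1.8 4.0
   vertex 4.8 3.8 3.4
   vertex 3.4 0.4 4.6
  endloop
 endfacet
 facet normal 0.788 -0.443 -0.427
  outer loop
   vertex 4.0 1.8 4.0
   vertex 3.0 0.6 3.4
   vertex 4.8 3.8 3.4
  endloop
 endfacet
 facet normal 0.798 -0.491 -0.348
  outer loop
   vertex 4.0 1.8 4.0
   vertex 3.4 0.4 4.6
   vertex 3.0 0.6 3.4
  endloop
 endfacet
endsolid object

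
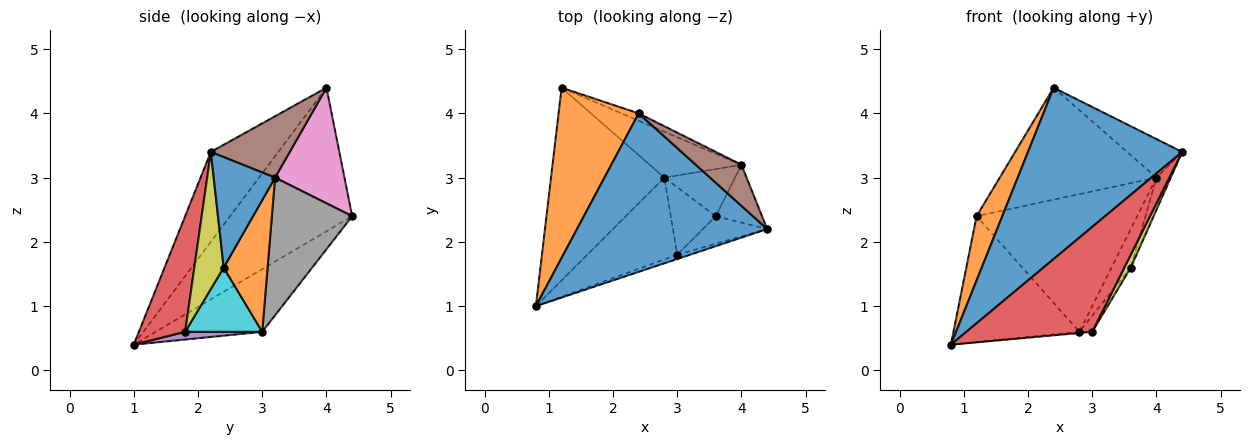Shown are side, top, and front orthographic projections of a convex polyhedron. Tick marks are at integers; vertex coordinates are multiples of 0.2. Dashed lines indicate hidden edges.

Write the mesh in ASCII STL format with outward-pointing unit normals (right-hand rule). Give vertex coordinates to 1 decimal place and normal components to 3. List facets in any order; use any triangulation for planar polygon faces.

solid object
 facet normal -0.306 -0.699 0.647
  outer loop
   vertex 2.4 4.0 4.4
   vertex 0.8 1.0 0.4
   vertex 4.4 2.2 3.4
  endloop
 endfacet
 facet normal -0.859 -0.181 0.479
  outer loop
   vertex 2.4 4.0 4.4
   vertex 1.2 4.4 2.4
   vertex 0.8 1.0 0.4
  endloop
 endfacet
 facet normal -0.420 0.496 -0.760
  outer loop
   vertex 2.8 3.0 0.6
   vertex 0.8 1.0 0.4
   vertex 1.2 4.4 2.4
  endloop
 endfacet
 facet normal 0.345 -0.938 -0.038
  outer loop
   vertex 3.0 1.8 0.6
   vertex 4.4 2.2 3.4
   vertex 0.8 1.0 0.4
  endloop
 endfacet
 facet normal 0.085 0.014 -0.996
  outer loop
   vertex 3.0 1.8 0.6
   vertex 0.8 1.0 0.4
   vertex 2.8 3.0 0.6
  endloop
 endfacet
 facet normal 0.700 0.488 0.521
  outer loop
   vertex 4.0 3.2 3.0
   vertex 2.4 4.0 4.4
   vertex 4.4 2.2 3.4
  endloop
 endfacet
 facet normal 0.404 0.913 -0.060
  outer loop
   vertex 4.0 3.2 3.0
   vertex 1.2 4.4 2.4
   vertex 2.4 4.0 4.4
  endloop
 endfacet
 facet normal 0.429 0.857 -0.286
  outer loop
   vertex 4.0 3.2 3.0
   vertex 2.8 3.0 0.6
   vertex 1.2 4.4 2.4
  endloop
 endfacet
 facet normal 0.888 -0.194 -0.416
  outer loop
   vertex 3.6 2.4 1.6
   vertex 4.4 2.2 3.4
   vertex 3.0 1.8 0.6
  endloop
 endfacet
 facet normal 0.812 0.135 -0.568
  outer loop
   vertex 3.6 2.4 1.6
   vertex 3.0 1.8 0.6
   vertex 2.8 3.0 0.6
  endloop
 endfacet
 facet normal 0.902 0.210 -0.378
  outer loop
   vertex 3.6 2.4 1.6
   vertex 4.0 3.2 3.0
   vertex 4.4 2.2 3.4
  endloop
 endfacet
 facet normal 0.822 0.361 -0.441
  outer loop
   vertex 3.6 2.4 1.6
   vertex 2.8 3.0 0.6
   vertex 4.0 3.2 3.0
  endloop
 endfacet
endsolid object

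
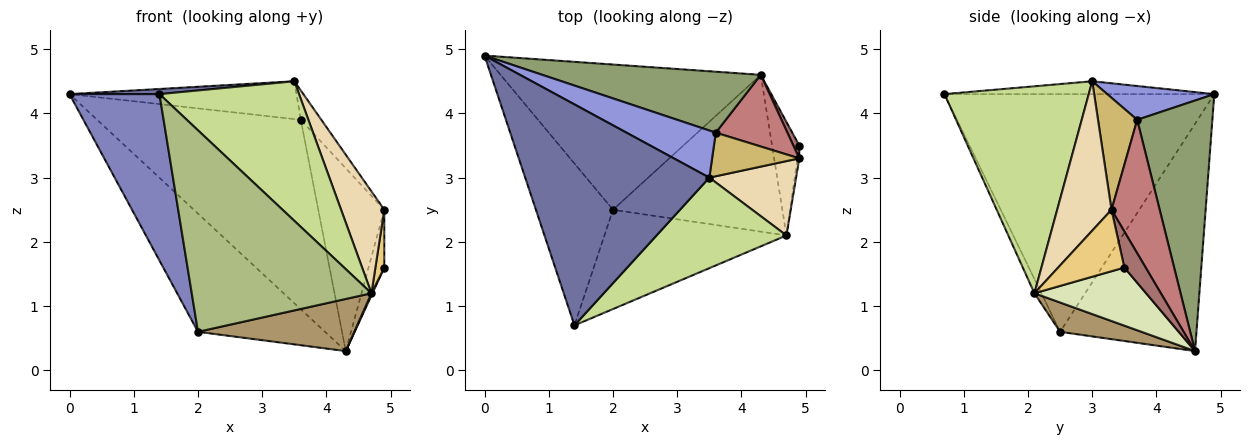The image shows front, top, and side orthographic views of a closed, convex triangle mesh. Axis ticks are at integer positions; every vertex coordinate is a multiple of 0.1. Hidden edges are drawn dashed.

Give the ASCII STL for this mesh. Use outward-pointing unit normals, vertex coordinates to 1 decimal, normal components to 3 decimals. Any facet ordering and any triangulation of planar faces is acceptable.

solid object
 facet normal -0.070 -0.023 0.997
  outer loop
   vertex 3.5 3.0 4.5
   vertex 0.0 4.9 4.3
   vertex 1.4 0.7 4.3
  endloop
 endfacet
 facet normal -0.907 -0.302 -0.294
  outer loop
   vertex 2.0 2.5 0.6
   vertex 1.4 0.7 4.3
   vertex 0.0 4.9 4.3
  endloop
 endfacet
 facet normal 0.283 0.600 0.748
  outer loop
   vertex 3.6 3.7 3.9
   vertex 0.0 4.9 4.3
   vertex 3.5 3.0 4.5
  endloop
 endfacet
 facet normal -0.561 0.523 -0.642
  outer loop
   vertex 4.3 4.6 0.3
   vertex 2.0 2.5 0.6
   vertex 0.0 4.9 4.3
  endloop
 endfacet
 facet normal 0.331 0.898 0.289
  outer loop
   vertex 4.3 4.6 0.3
   vertex 0.0 4.9 4.3
   vertex 3.6 3.7 3.9
  endloop
 endfacet
 facet normal -0.035 -0.896 -0.442
  outer loop
   vertex 4.7 2.1 1.2
   vertex 1.4 0.7 4.3
   vertex 2.0 2.5 0.6
  endloop
 endfacet
 facet normal 0.655 -0.634 0.411
  outer loop
   vertex 4.7 2.1 1.2
   vertex 3.5 3.0 4.5
   vertex 1.4 0.7 4.3
  endloop
 endfacet
 facet normal 0.905 -0.008 -0.425
  outer loop
   vertex 4.7 2.1 1.2
   vertex 4.3 4.6 0.3
   vertex 4.9 3.5 1.6
  endloop
 endfacet
 facet normal 0.162 -0.311 -0.936
  outer loop
   vertex 4.7 2.1 1.2
   vertex 2.0 2.5 0.6
   vertex 4.3 4.6 0.3
  endloop
 endfacet
 facet normal 0.729 0.382 0.568
  outer loop
   vertex 4.9 3.3 2.5
   vertex 3.6 3.7 3.9
   vertex 3.5 3.0 4.5
  endloop
 endfacet
 facet normal 0.991 -0.133 -0.030
  outer loop
   vertex 4.9 3.3 2.5
   vertex 4.7 2.1 1.2
   vertex 4.9 3.5 1.6
  endloop
 endfacet
 facet normal 0.712 -0.567 0.414
  outer loop
   vertex 4.9 3.3 2.5
   vertex 3.5 3.0 4.5
   vertex 4.7 2.1 1.2
  endloop
 endfacet
 facet normal 0.797 0.590 0.131
  outer loop
   vertex 4.9 3.3 2.5
   vertex 4.9 3.5 1.6
   vertex 4.3 4.6 0.3
  endloop
 endfacet
 facet normal 0.562 0.770 0.302
  outer loop
   vertex 4.9 3.3 2.5
   vertex 4.3 4.6 0.3
   vertex 3.6 3.7 3.9
  endloop
 endfacet
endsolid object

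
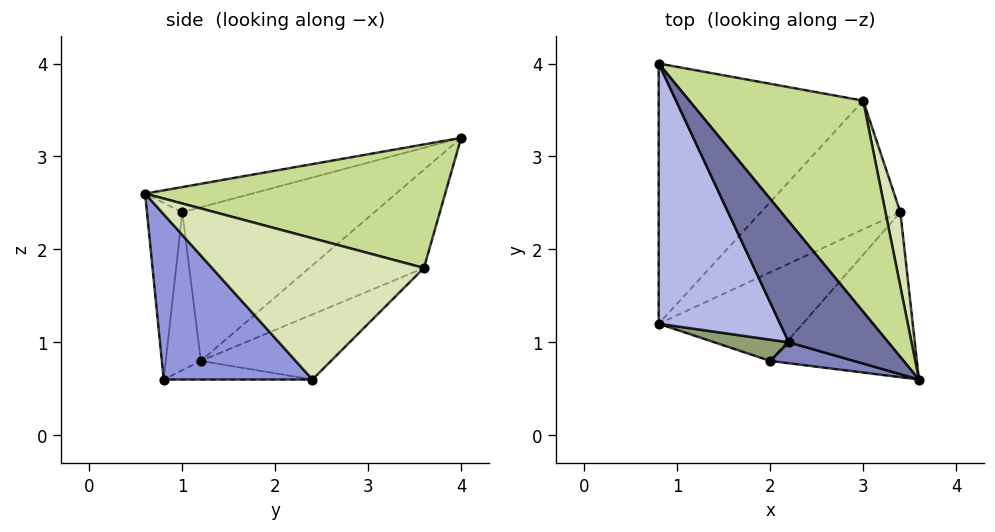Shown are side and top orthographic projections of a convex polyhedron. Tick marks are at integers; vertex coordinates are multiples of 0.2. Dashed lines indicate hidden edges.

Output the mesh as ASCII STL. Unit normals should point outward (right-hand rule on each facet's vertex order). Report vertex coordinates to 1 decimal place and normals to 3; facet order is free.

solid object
 facet normal -0.230 -0.349 0.908
  outer loop
   vertex 2.2 1.0 2.4
   vertex 3.6 0.6 2.6
   vertex 0.8 4.0 3.2
  endloop
 endfacet
 facet normal -0.290 -0.947 0.137
  outer loop
   vertex 2.2 1.0 2.4
   vertex 2.0 0.8 0.6
   vertex 3.6 0.6 2.6
  endloop
 endfacet
 facet normal 0.626 -0.548 -0.555
  outer loop
   vertex 3.4 2.4 0.6
   vertex 3.6 0.6 2.6
   vertex 2.0 0.8 0.6
  endloop
 endfacet
 facet normal -0.693 -0.469 0.548
  outer loop
   vertex 0.8 1.2 0.8
   vertex 2.2 1.0 2.4
   vertex 0.8 4.0 3.2
  endloop
 endfacet
 facet normal -0.292 -0.946 0.138
  outer loop
   vertex 0.8 1.2 0.8
   vertex 2.0 0.8 0.6
   vertex 2.2 1.0 2.4
  endloop
 endfacet
 facet normal -0.127 0.111 -0.986
  outer loop
   vertex 0.8 1.2 0.8
   vertex 3.4 2.4 0.6
   vertex 2.0 0.8 0.6
  endloop
 endfacet
 facet normal 0.550 0.316 0.773
  outer loop
   vertex 3.0 3.6 1.8
   vertex 0.8 4.0 3.2
   vertex 3.6 0.6 2.6
  endloop
 endfacet
 facet normal 0.970 0.221 0.102
  outer loop
   vertex 3.0 3.6 1.8
   vertex 3.6 0.6 2.6
   vertex 3.4 2.4 0.6
  endloop
 endfacet
 facet normal -0.343 0.611 -0.713
  outer loop
   vertex 3.0 3.6 1.8
   vertex 0.8 1.2 0.8
   vertex 0.8 4.0 3.2
  endloop
 endfacet
 facet normal -0.336 0.608 -0.720
  outer loop
   vertex 3.0 3.6 1.8
   vertex 3.4 2.4 0.6
   vertex 0.8 1.2 0.8
  endloop
 endfacet
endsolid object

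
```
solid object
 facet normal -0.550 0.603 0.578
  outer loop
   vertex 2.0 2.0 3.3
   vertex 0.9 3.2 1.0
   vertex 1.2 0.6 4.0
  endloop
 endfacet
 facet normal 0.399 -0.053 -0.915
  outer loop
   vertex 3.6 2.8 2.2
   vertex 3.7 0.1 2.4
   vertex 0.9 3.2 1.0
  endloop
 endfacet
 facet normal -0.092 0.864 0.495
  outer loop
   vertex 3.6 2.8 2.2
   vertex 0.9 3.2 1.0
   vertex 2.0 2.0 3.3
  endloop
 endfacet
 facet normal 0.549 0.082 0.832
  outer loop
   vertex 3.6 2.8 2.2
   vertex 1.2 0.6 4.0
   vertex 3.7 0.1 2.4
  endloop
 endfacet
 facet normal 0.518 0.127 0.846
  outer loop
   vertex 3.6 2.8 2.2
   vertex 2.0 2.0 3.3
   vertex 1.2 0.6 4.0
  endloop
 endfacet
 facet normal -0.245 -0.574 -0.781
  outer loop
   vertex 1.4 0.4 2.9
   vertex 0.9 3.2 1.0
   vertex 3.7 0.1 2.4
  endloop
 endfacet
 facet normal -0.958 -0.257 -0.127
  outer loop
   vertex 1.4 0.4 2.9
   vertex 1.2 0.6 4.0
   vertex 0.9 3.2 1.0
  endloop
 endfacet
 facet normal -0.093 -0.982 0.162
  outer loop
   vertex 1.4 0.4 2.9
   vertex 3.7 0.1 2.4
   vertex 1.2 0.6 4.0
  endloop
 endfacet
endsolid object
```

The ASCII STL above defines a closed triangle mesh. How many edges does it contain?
12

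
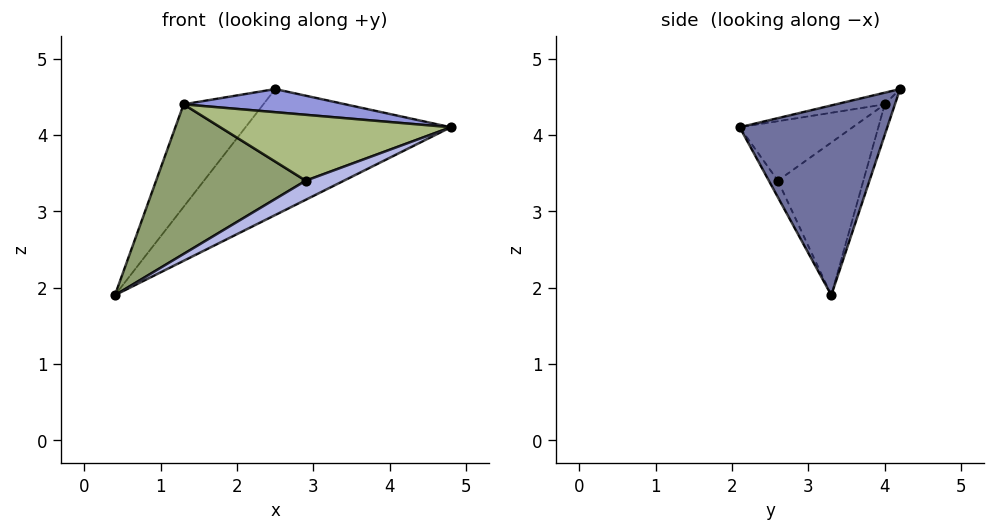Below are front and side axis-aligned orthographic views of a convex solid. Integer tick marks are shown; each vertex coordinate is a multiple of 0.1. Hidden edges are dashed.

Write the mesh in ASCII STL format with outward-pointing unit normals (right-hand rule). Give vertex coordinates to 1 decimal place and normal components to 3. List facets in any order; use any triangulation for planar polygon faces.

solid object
 facet normal 0.473 0.657 -0.587
  outer loop
   vertex 2.5 4.2 4.6
   vertex 4.8 2.1 4.1
   vertex 0.4 3.3 1.9
  endloop
 endfacet
 facet normal -0.123 0.966 -0.226
  outer loop
   vertex 1.3 4.0 4.4
   vertex 2.5 4.2 4.6
   vertex 0.4 3.3 1.9
  endloop
 endfacet
 facet normal -0.101 -0.333 0.937
  outer loop
   vertex 1.3 4.0 4.4
   vertex 4.8 2.1 4.1
   vertex 2.5 4.2 4.6
  endloop
 endfacet
 facet normal -0.229 -0.971 -0.071
  outer loop
   vertex 2.9 2.6 3.4
   vertex 0.4 3.3 1.9
   vertex 4.8 2.1 4.1
  endloop
 endfacet
 facet normal -0.457 -0.800 0.389
  outer loop
   vertex 2.9 2.6 3.4
   vertex 1.3 4.0 4.4
   vertex 0.4 3.3 1.9
  endloop
 endfacet
 facet normal -0.385 -0.786 0.484
  outer loop
   vertex 2.9 2.6 3.4
   vertex 4.8 2.1 4.1
   vertex 1.3 4.0 4.4
  endloop
 endfacet
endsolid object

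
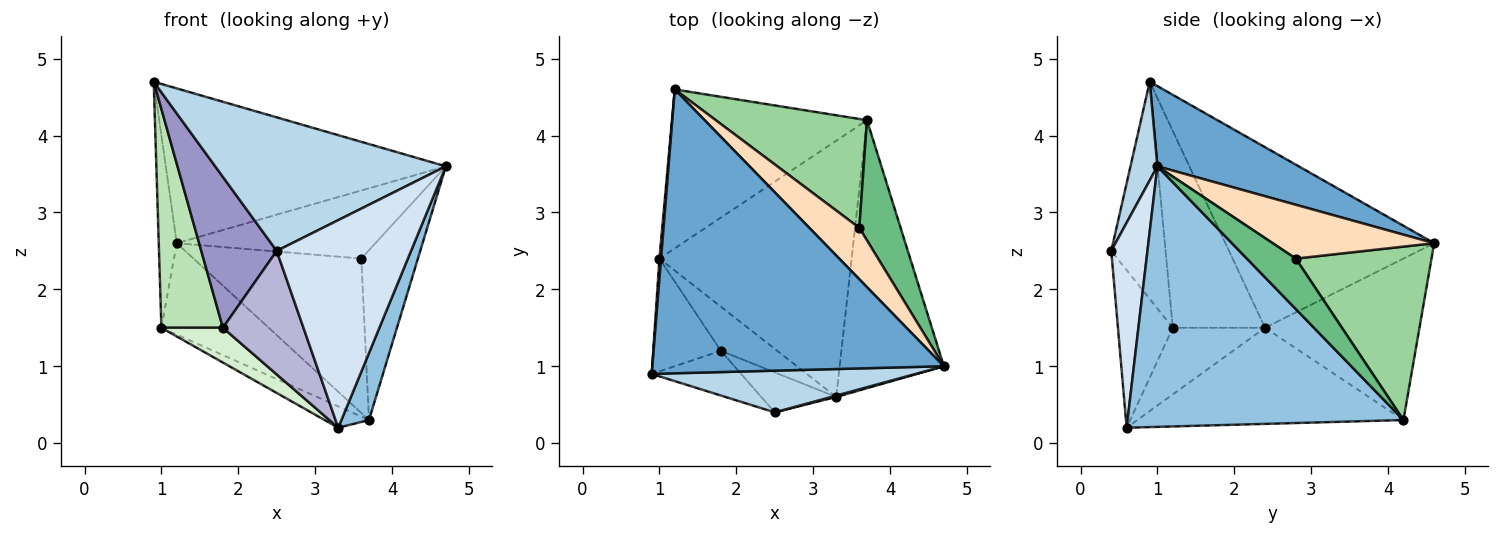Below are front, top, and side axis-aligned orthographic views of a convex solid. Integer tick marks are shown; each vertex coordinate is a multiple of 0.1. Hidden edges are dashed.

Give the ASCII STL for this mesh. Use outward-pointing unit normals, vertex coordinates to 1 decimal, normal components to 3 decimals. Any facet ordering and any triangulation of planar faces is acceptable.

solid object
 facet normal 0.235 0.465 0.853
  outer loop
   vertex 1.2 4.6 2.6
   vertex 0.9 0.9 4.7
   vertex 4.7 1.0 3.6
  endloop
 endfacet
 facet normal 0.925 -0.092 -0.370
  outer loop
   vertex 3.7 4.2 0.3
   vertex 4.7 1.0 3.6
   vertex 3.3 0.6 0.2
  endloop
 endfacet
 facet normal 0.111 -0.949 0.296
  outer loop
   vertex 2.5 0.4 2.5
   vertex 4.7 1.0 3.6
   vertex 0.9 0.9 4.7
  endloop
 endfacet
 facet normal 0.260 -0.966 0.007
  outer loop
   vertex 2.5 0.4 2.5
   vertex 3.3 0.6 0.2
   vertex 4.7 1.0 3.6
  endloop
 endfacet
 facet normal -0.996 0.086 0.009
  outer loop
   vertex 1.0 2.4 1.5
   vertex 0.9 0.9 4.7
   vertex 1.2 4.6 2.6
  endloop
 endfacet
 facet normal -0.583 0.405 -0.704
  outer loop
   vertex 1.0 2.4 1.5
   vertex 1.2 4.6 2.6
   vertex 3.7 4.2 0.3
  endloop
 endfacet
 facet normal -0.446 0.074 -0.892
  outer loop
   vertex 1.0 2.4 1.5
   vertex 3.7 4.2 0.3
   vertex 3.3 0.6 0.2
  endloop
 endfacet
 facet normal 0.544 0.670 0.505
  outer loop
   vertex 3.6 2.8 2.4
   vertex 1.2 4.6 2.6
   vertex 4.7 1.0 3.6
  endloop
 endfacet
 facet normal 0.576 0.667 0.472
  outer loop
   vertex 3.6 2.8 2.4
   vertex 4.7 1.0 3.6
   vertex 3.7 4.2 0.3
  endloop
 endfacet
 facet normal 0.551 0.682 0.481
  outer loop
   vertex 3.6 2.8 2.4
   vertex 3.7 4.2 0.3
   vertex 1.2 4.6 2.6
  endloop
 endfacet
 facet normal -0.800 -0.533 -0.275
  outer loop
   vertex 1.8 1.2 1.5
   vertex 0.9 0.9 4.7
   vertex 1.0 2.4 1.5
  endloop
 endfacet
 facet normal -0.680 -0.454 -0.576
  outer loop
   vertex 1.8 1.2 1.5
   vertex 1.0 2.4 1.5
   vertex 3.3 0.6 0.2
  endloop
 endfacet
 facet normal -0.568 -0.789 -0.234
  outer loop
   vertex 1.8 1.2 1.5
   vertex 2.5 0.4 2.5
   vertex 0.9 0.9 4.7
  endloop
 endfacet
 facet normal -0.543 -0.799 -0.258
  outer loop
   vertex 1.8 1.2 1.5
   vertex 3.3 0.6 0.2
   vertex 2.5 0.4 2.5
  endloop
 endfacet
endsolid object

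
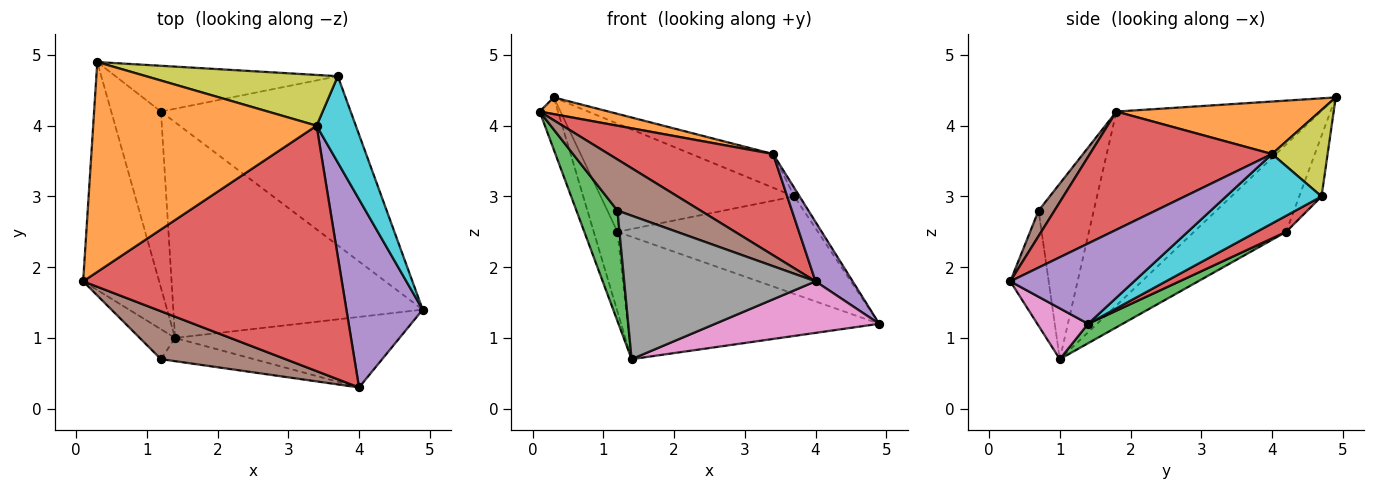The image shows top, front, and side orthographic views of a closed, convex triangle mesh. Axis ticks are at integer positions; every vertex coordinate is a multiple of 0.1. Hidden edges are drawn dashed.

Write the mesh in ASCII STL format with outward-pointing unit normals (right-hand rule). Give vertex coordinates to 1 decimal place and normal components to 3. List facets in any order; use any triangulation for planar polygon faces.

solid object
 facet normal -0.928 0.083 -0.364
  outer loop
   vertex 1.4 1.0 0.7
   vertex 0.1 1.8 4.2
   vertex 0.3 4.9 4.4
  endloop
 endfacet
 facet normal 0.228 -0.077 0.971
  outer loop
   vertex 3.4 4.0 3.6
   vertex 0.3 4.9 4.4
   vertex 0.1 1.8 4.2
  endloop
 endfacet
 facet normal -0.792 -0.589 -0.160
  outer loop
   vertex 1.2 0.7 2.8
   vertex 0.1 1.8 4.2
   vertex 1.4 1.0 0.7
  endloop
 endfacet
 facet normal 0.389 -0.351 0.852
  outer loop
   vertex 4.0 0.3 1.8
   vertex 3.4 4.0 3.6
   vertex 0.1 1.8 4.2
  endloop
 endfacet
 facet normal 0.708 -0.213 0.673
  outer loop
   vertex 4.0 0.3 1.8
   vertex 4.9 1.4 1.2
   vertex 3.4 4.0 3.6
  endloop
 endfacet
 facet normal 0.138 -0.723 0.677
  outer loop
   vertex 4.0 0.3 1.8
   vertex 0.1 1.8 4.2
   vertex 1.2 0.7 2.8
  endloop
 endfacet
 facet normal 0.180 -0.580 -0.794
  outer loop
   vertex 4.0 0.3 1.8
   vertex 1.4 1.0 0.7
   vertex 4.9 1.4 1.2
  endloop
 endfacet
 facet normal -0.194 -0.968 -0.157
  outer loop
   vertex 4.0 0.3 1.8
   vertex 1.2 0.7 2.8
   vertex 1.4 1.0 0.7
  endloop
 endfacet
 facet normal 0.352 0.518 0.780
  outer loop
   vertex 3.7 4.7 3.0
   vertex 0.3 4.9 4.4
   vertex 3.4 4.0 3.6
  endloop
 endfacet
 facet normal 0.870 0.048 0.491
  outer loop
   vertex 3.7 4.7 3.0
   vertex 3.4 4.0 3.6
   vertex 4.9 1.4 1.2
  endloop
 endfacet
 facet normal -0.848 0.218 -0.482
  outer loop
   vertex 1.2 4.2 2.5
   vertex 1.4 1.0 0.7
   vertex 0.3 4.9 4.4
  endloop
 endfacet
 facet normal -0.106 0.916 -0.387
  outer loop
   vertex 1.2 4.2 2.5
   vertex 0.3 4.9 4.4
   vertex 3.7 4.7 3.0
  endloop
 endfacet
 facet normal 0.068 0.492 -0.868
  outer loop
   vertex 1.2 4.2 2.5
   vertex 4.9 1.4 1.2
   vertex 1.4 1.0 0.7
  endloop
 endfacet
 facet normal 0.073 0.498 -0.864
  outer loop
   vertex 1.2 4.2 2.5
   vertex 3.7 4.7 3.0
   vertex 4.9 1.4 1.2
  endloop
 endfacet
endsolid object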